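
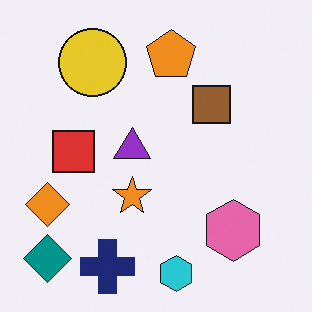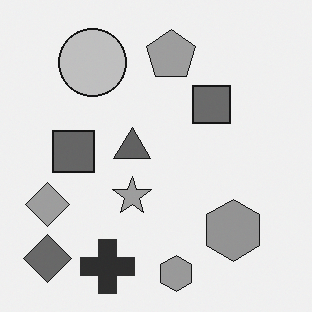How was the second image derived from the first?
The image was converted to grayscale.

All color is removed — every shape is now a shade of grey.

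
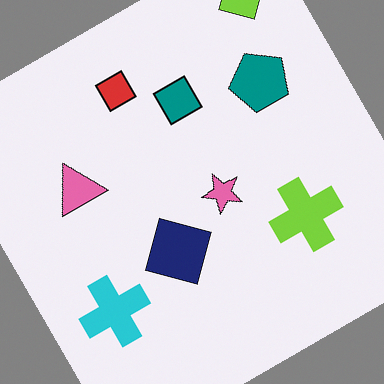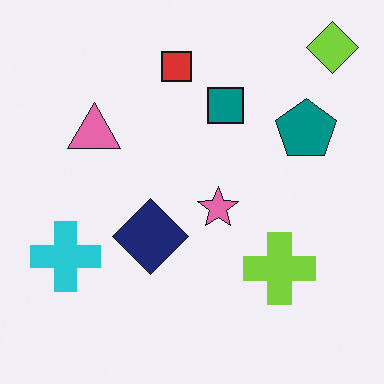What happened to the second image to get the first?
The first image is the second rotated counter-clockwise by a large amount — several tens of degrees.

Every shape is tilted by the same angle and the image corners show triangular fill wedges — a whole-image rotation by a non-right angle.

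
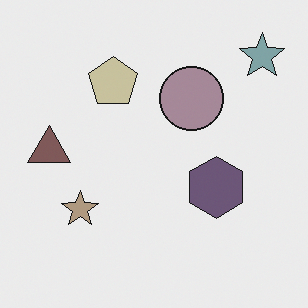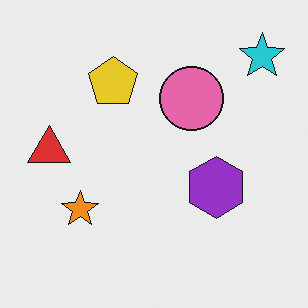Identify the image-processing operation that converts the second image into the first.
Made much more muted (saturation change).

All colors are more muted and greyish — a global saturation change.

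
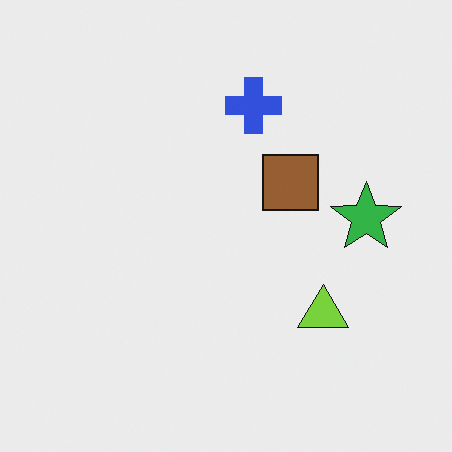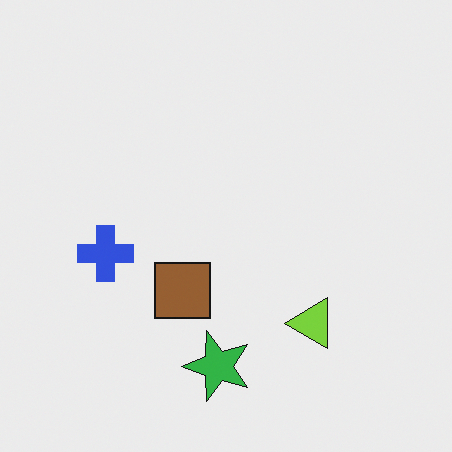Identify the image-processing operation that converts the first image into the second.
The image was transposed (reflected across the top-left ↔ bottom-right diagonal).

Shapes have swapped their row and column positions — what was in the top-right is now in the bottom-left — a diagonal reflection.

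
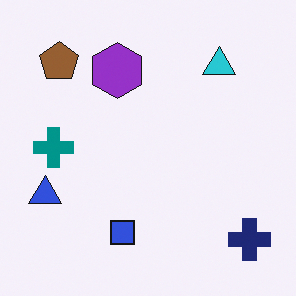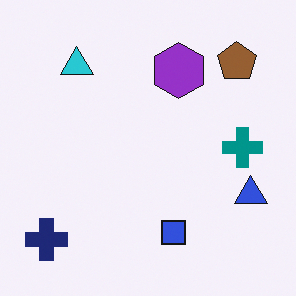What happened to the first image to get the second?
This is the original image flipped horizontally (left ↔ right).

The blue triangle is in the left of the first image and the right of the second — shapes on opposite sides of the vertical midline have swapped in a mirror flip.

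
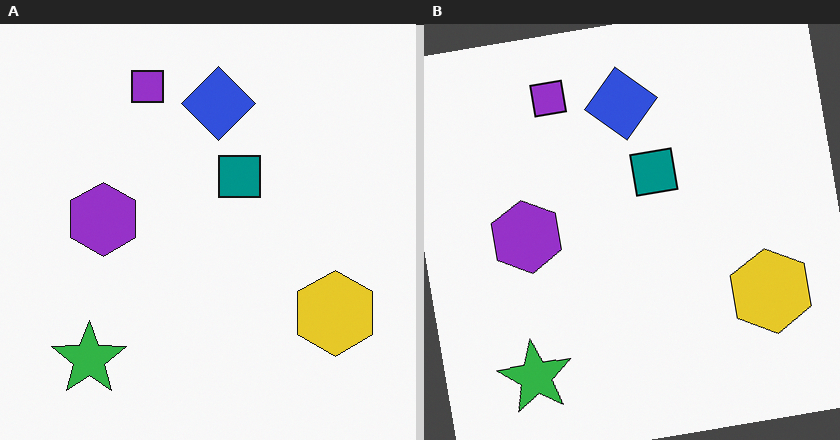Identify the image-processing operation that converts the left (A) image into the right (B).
It was rotated counter-clockwise by a slight angle.

Every shape is tilted by the same angle and the image corners show triangular fill wedges — a whole-image rotation by a non-right angle.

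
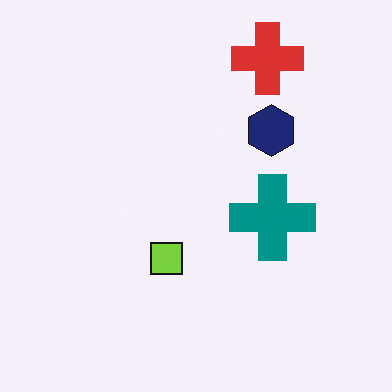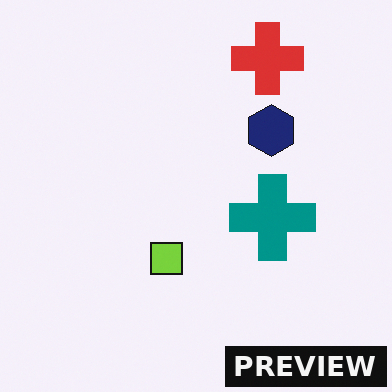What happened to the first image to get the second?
The image was watermarked with the text "PREVIEW" in the lower-right corner.

A dark label reading "PREVIEW" appears in the lower-right corner.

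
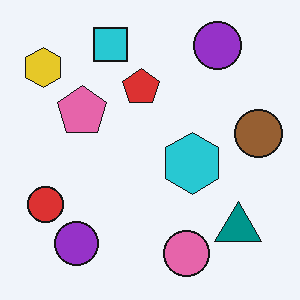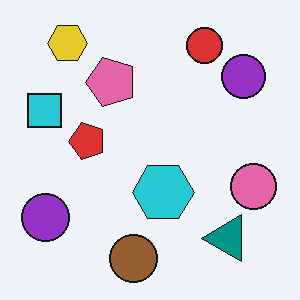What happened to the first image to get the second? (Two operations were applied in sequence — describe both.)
The image was transposed (reflected across the top-left ↔ bottom-right diagonal), then JPEG-compressed with visible artifacts.

Shapes have swapped their row and column positions — what was in the top-right is now in the bottom-left — a diagonal reflection. Blocky 8×8 compression artifacts appear around shape edges and the flat background shows ringing — characteristic JPEG degradation.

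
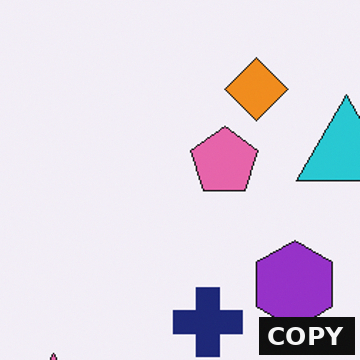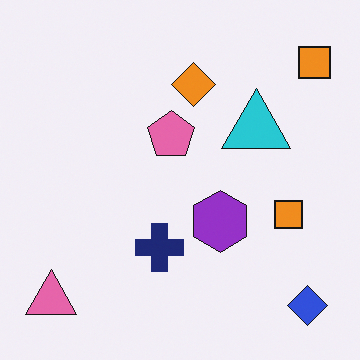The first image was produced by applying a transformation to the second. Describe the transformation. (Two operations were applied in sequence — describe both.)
The image was cropped slightly and scaled back up, then watermarked with the text "COPY" in the lower-right corner.

The visible shapes are larger and the field of view is narrower; shapes near the original edges may be partly or wholly outside the frame — a crop-and-rescale. A dark label reading "COPY" appears in the lower-right corner.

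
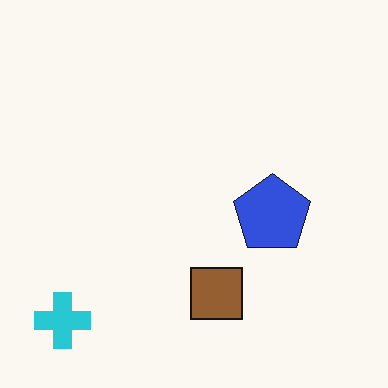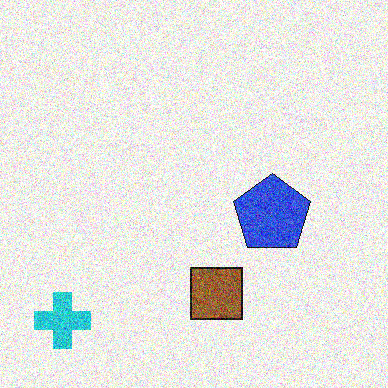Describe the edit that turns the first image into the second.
The image was degraded with heavy additive noise.

Random speckle covers the whole image, including the flat background.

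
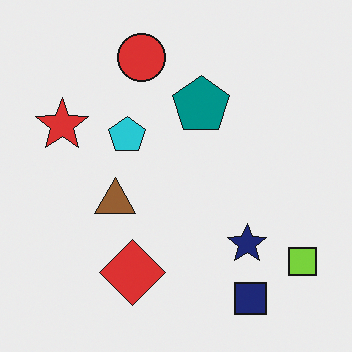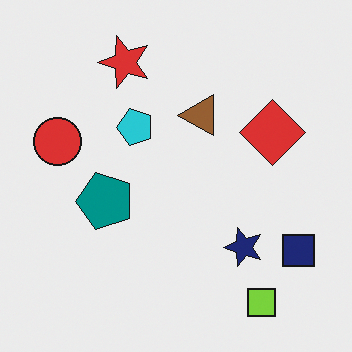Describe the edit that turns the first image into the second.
The transformation is: transposed (reflected across the top-left ↔ bottom-right diagonal).

Shapes have swapped their row and column positions — what was in the top-right is now in the bottom-left — a diagonal reflection.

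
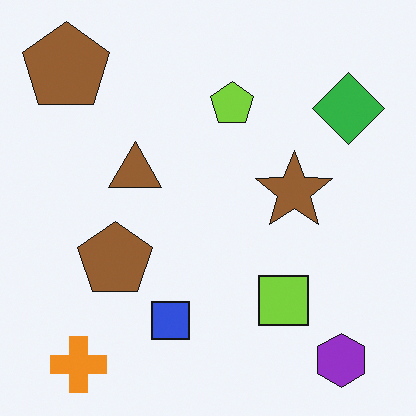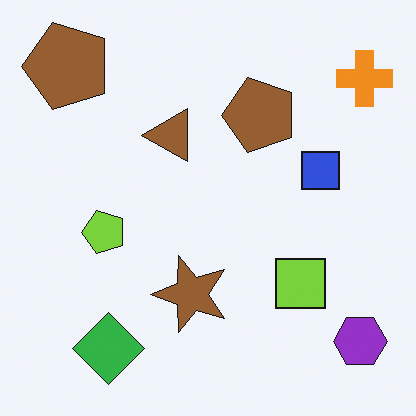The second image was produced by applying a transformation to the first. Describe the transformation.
The second image is the first transposed (reflected across the top-left ↔ bottom-right diagonal).

Shapes have swapped their row and column positions — what was in the top-right is now in the bottom-left — a diagonal reflection.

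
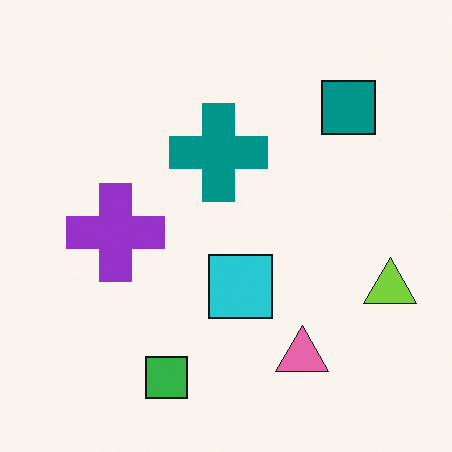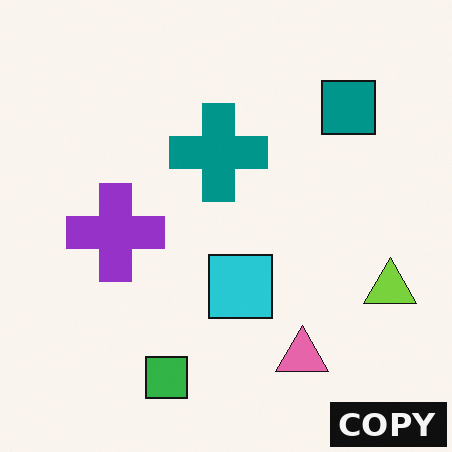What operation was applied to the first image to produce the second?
The transformation is: watermarked with the text "COPY" in the lower-right corner.

A dark label reading "COPY" appears in the lower-right corner.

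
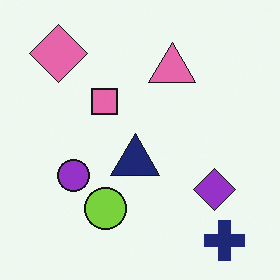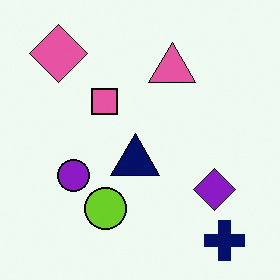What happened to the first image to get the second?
The transformation is: given slightly increased contrast.

Tones are pushed away from mid-grey across the whole image — a global contrast change.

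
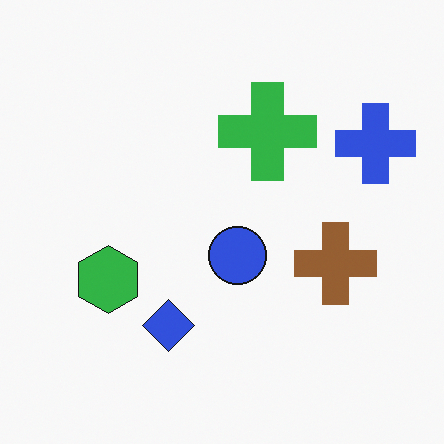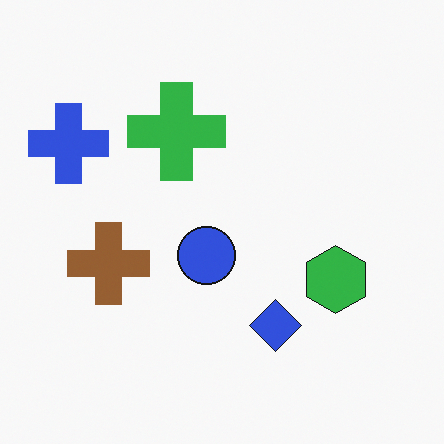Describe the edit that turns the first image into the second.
The image was flipped horizontally (left ↔ right).

The blue cross is in the top-right of the first image and the top-left of the second — shapes on opposite sides of the vertical midline have swapped in a mirror flip.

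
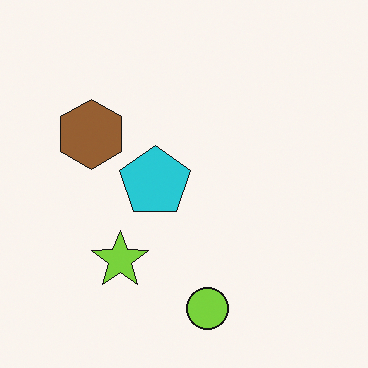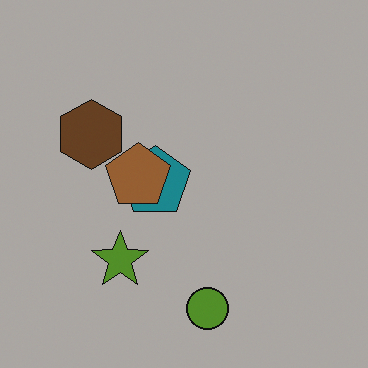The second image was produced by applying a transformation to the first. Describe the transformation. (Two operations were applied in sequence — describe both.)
The transformation is: substantially darkened, then overlaid with an additional brown pentagon.

Every pixel — background and shapes alike — is uniformly darkened. A brown pentagon appears in the second image that is absent from the first.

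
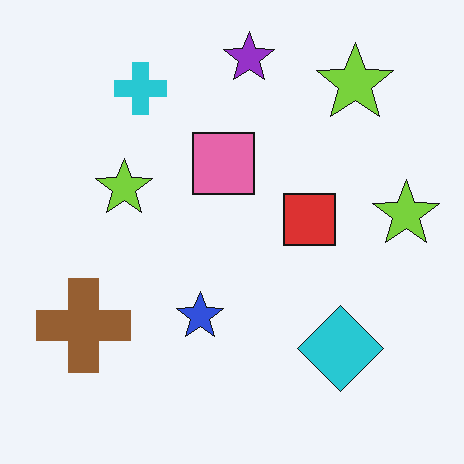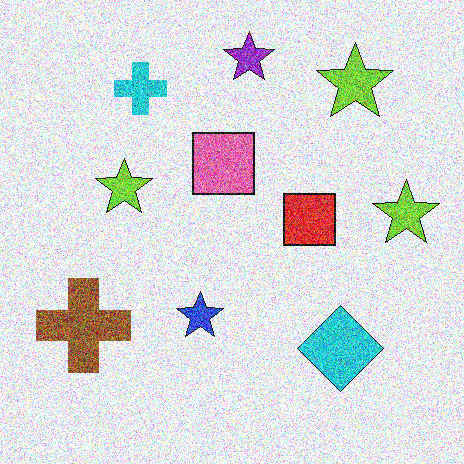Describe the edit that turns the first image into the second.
It was degraded with strong gaussian noise.

Random speckle covers the whole image, including the flat background.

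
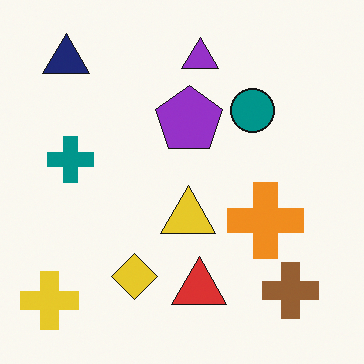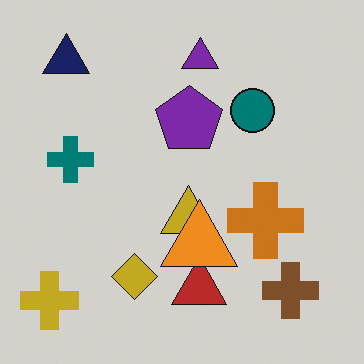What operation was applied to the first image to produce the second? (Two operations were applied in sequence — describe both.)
Darkened a little, then overlaid with an additional orange triangle.

Every pixel — background and shapes alike — is uniformly darkened. An orange triangle appears in the second image that is absent from the first.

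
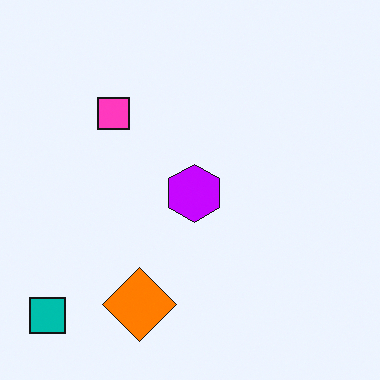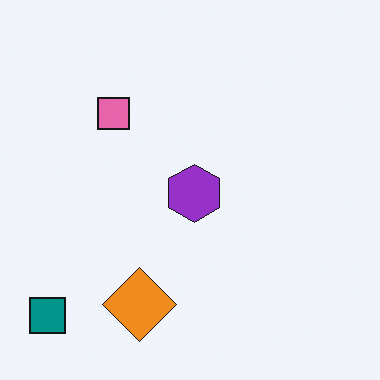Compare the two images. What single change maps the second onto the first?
This is the original image heavily oversaturated.

All colors are more vivid — a global saturation change.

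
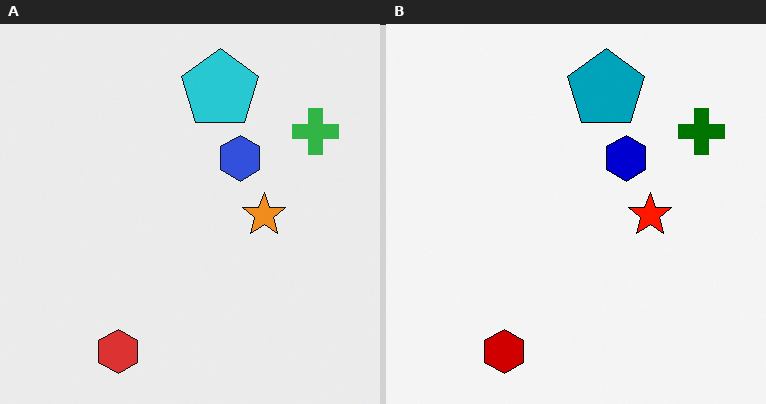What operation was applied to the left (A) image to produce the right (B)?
The transformation is: boosted in contrast.

Tones are pushed away from mid-grey across the whole image — a global contrast change.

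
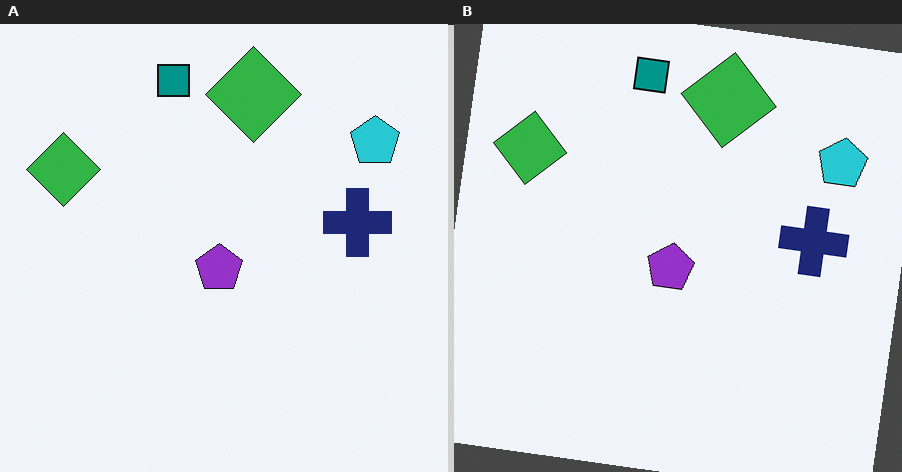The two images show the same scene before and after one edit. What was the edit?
The transformation is: rotated clockwise by a slight angle.

Every shape is tilted by the same angle and the image corners show triangular fill wedges — a whole-image rotation by a non-right angle.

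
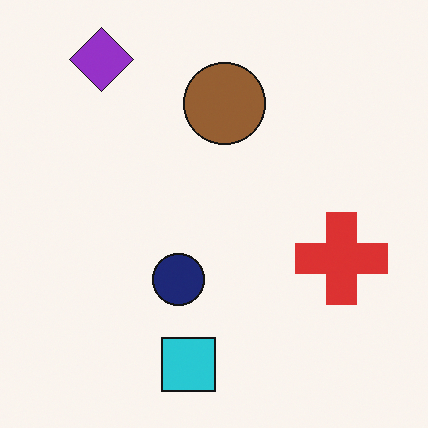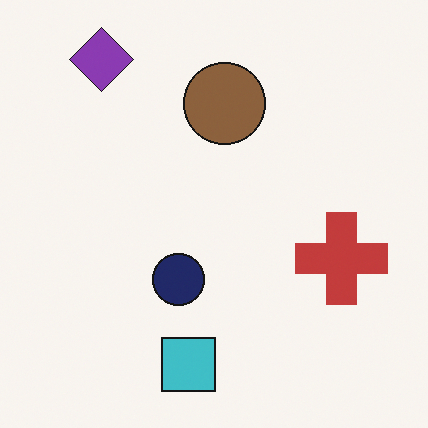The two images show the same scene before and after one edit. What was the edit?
It was slightly desaturated.

All colors are more muted and greyish — a global saturation change.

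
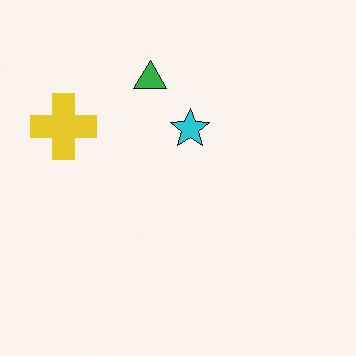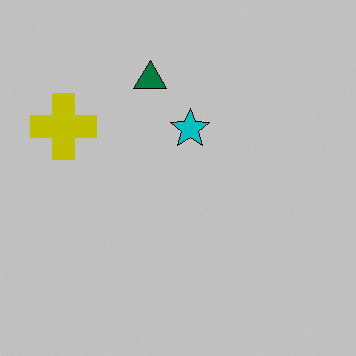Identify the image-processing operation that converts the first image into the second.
The image was heavily posterized to just a handful of flat colors.

Each flat color has snapped to a coarser quantized level — most visibly, the near-white background has dropped to a flat grey.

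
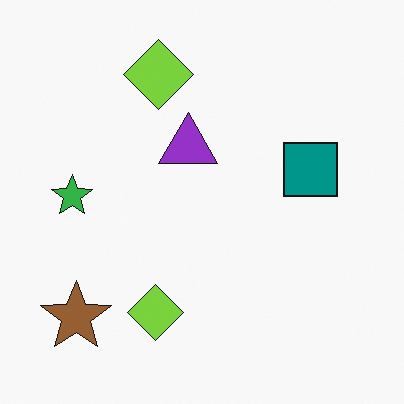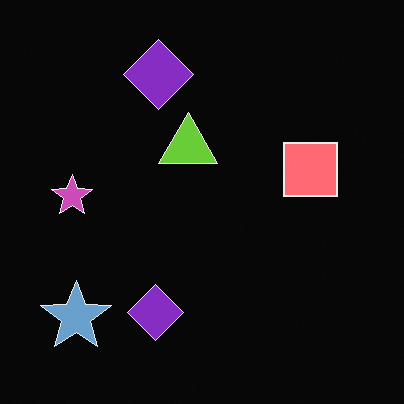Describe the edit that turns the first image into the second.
This is the original image color-inverted (negative).

The light background has become dark and every shape's color is its complement — a photographic negative.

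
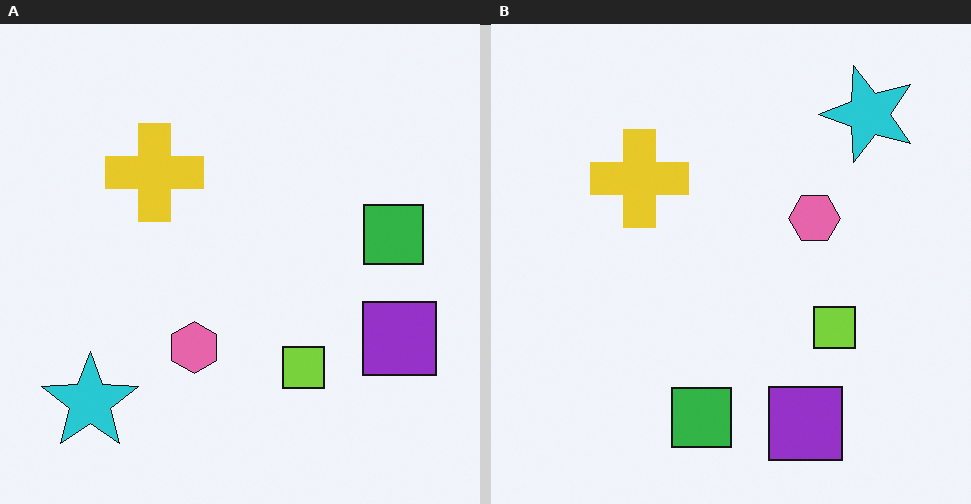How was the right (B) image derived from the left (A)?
The transformation is: transposed (reflected across the top-left ↔ bottom-right diagonal).

Shapes have swapped their row and column positions — what was in the top-right is now in the bottom-left — a diagonal reflection.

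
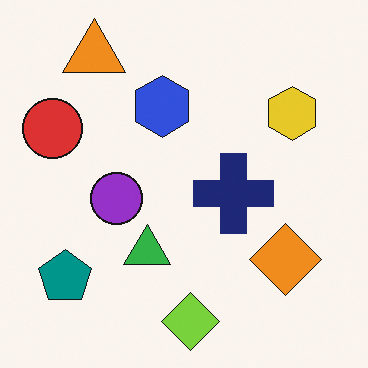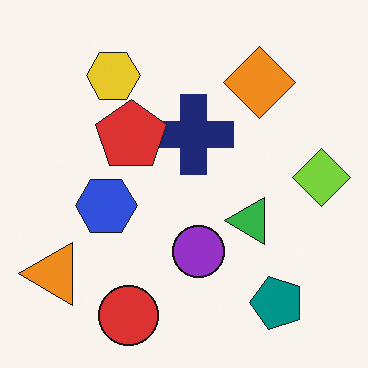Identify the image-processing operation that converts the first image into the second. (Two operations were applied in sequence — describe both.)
The transformation is: rotated 90° counter-clockwise, then overlaid with an additional red pentagon.

The orange triangle sits in the top-left of the first image and the bottom-left of the second — consistent with a whole-image 90° counter-clockwise rotation. A red pentagon appears in the second image that is absent from the first.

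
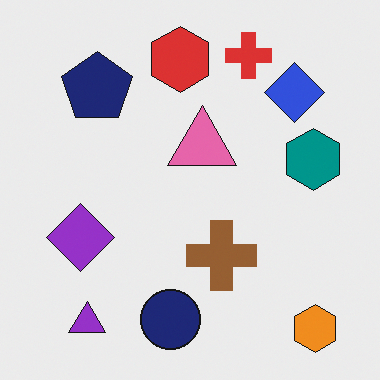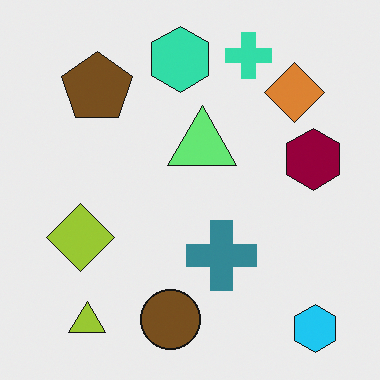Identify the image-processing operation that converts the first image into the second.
This is the original image hue-shifted through roughly half the color wheel.

Every shape's color has rotated by the same amount around the hue wheel — a uniform hue shift.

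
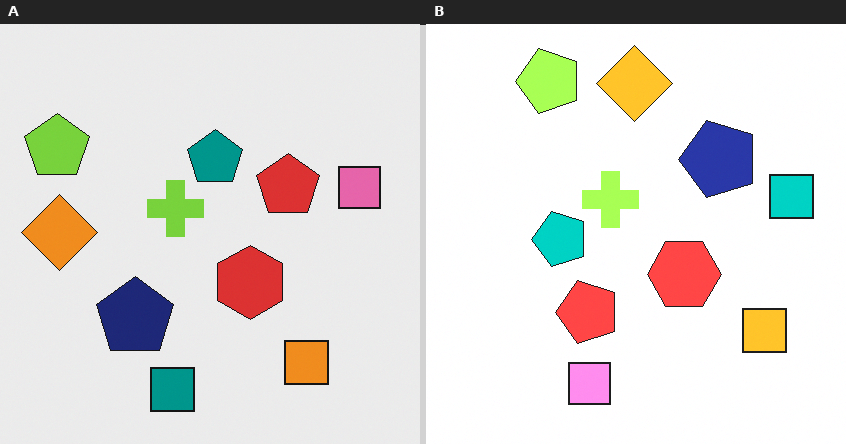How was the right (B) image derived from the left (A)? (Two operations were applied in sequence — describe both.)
The transformation is: brightened a lot, then transposed (reflected across the top-left ↔ bottom-right diagonal).

Every pixel — background and shapes alike — is uniformly brightened. Shapes have swapped their row and column positions — what was in the top-right is now in the bottom-left — a diagonal reflection.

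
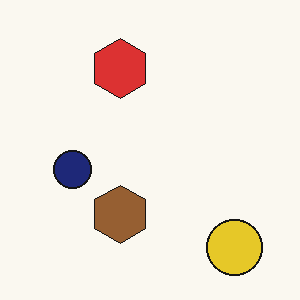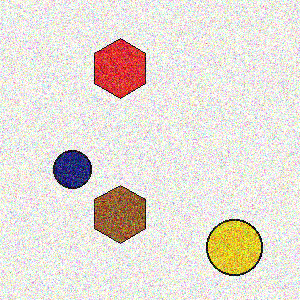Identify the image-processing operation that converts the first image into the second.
The transformation is: degraded with a thick layer of grain.

Random speckle covers the whole image, including the flat background.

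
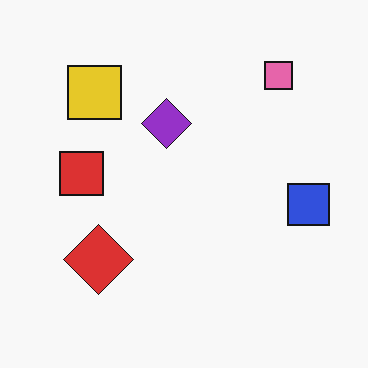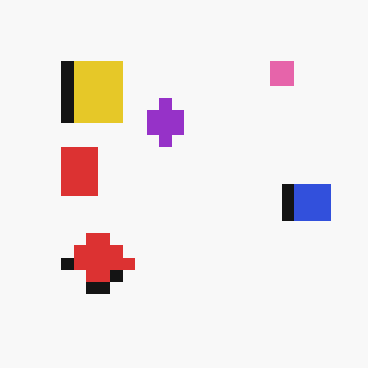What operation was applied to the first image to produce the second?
This is the original image coarsely pixelated.

Shapes are reduced to large square blocks; fine edges and outlines are lost — a downscale-then-upscale (mosaic) effect.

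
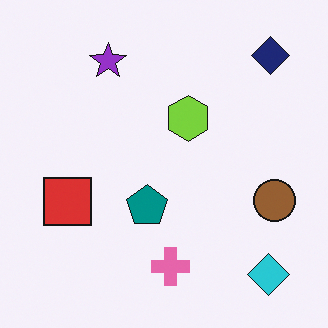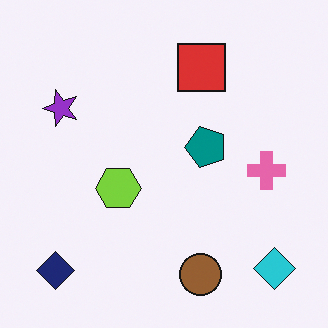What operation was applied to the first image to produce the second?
The second image is the first transposed (reflected across the top-left ↔ bottom-right diagonal).

Shapes have swapped their row and column positions — what was in the top-right is now in the bottom-left — a diagonal reflection.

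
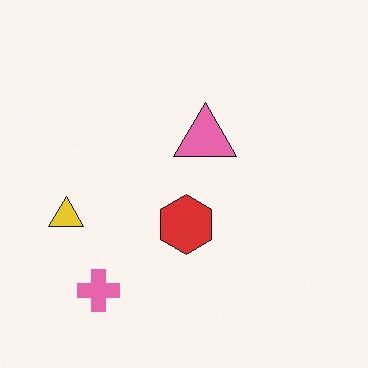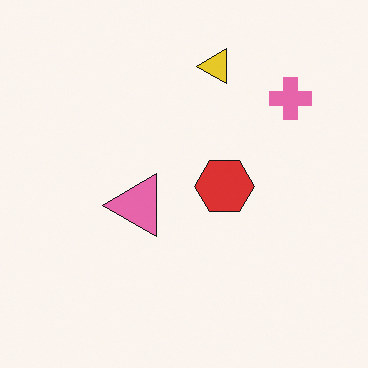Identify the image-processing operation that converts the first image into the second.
The image was transposed (reflected across the top-left ↔ bottom-right diagonal).

Shapes have swapped their row and column positions — what was in the top-right is now in the bottom-left — a diagonal reflection.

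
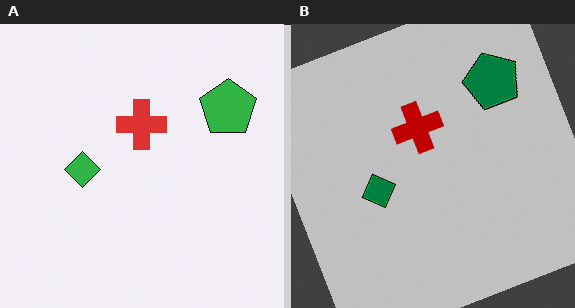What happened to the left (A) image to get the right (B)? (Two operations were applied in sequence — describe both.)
This is the original image rotated counter-clockwise by a moderate amount, then aggressively posterized.

Every shape is tilted by the same angle and the image corners show triangular fill wedges — a whole-image rotation by a non-right angle. Each flat color has snapped to a coarser quantized level — most visibly, the near-white background has dropped to a flat grey.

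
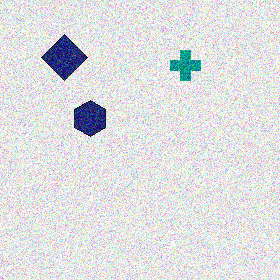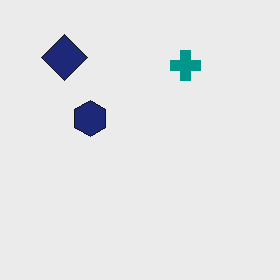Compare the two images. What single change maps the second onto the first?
The first image is the second degraded with strong gaussian noise.

Random speckle covers the whole image, including the flat background.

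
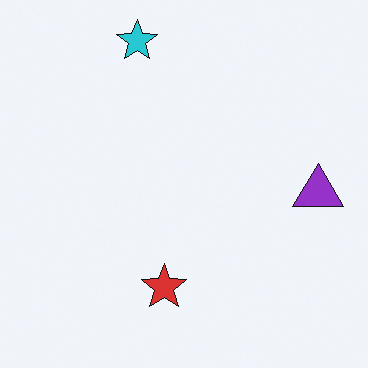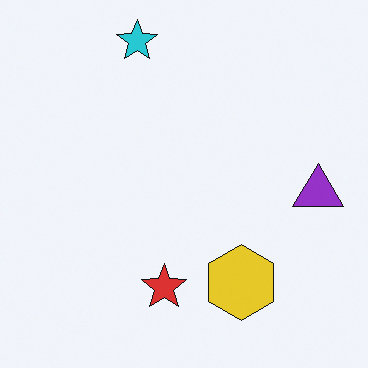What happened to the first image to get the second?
The transformation is: overlaid with an additional yellow hexagon.

A yellow hexagon appears in the second image that is absent from the first.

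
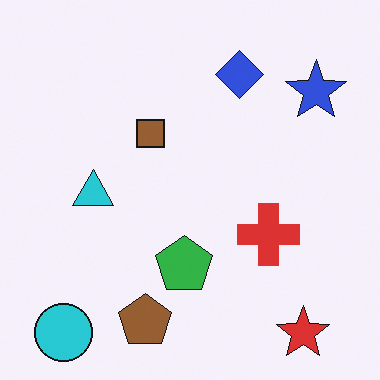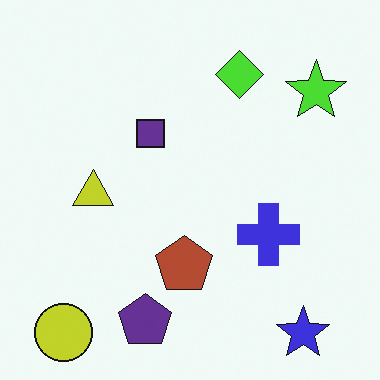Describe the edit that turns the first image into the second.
The image was hue-shifted through roughly half the color wheel.

Every shape's color has rotated by the same amount around the hue wheel — a uniform hue shift.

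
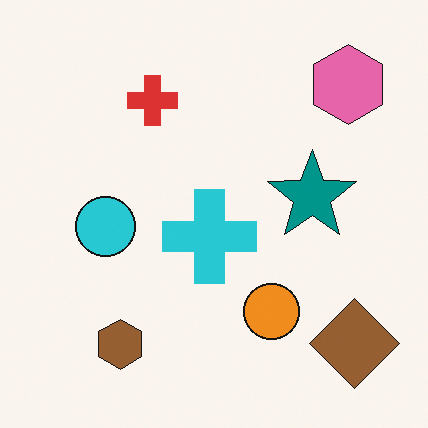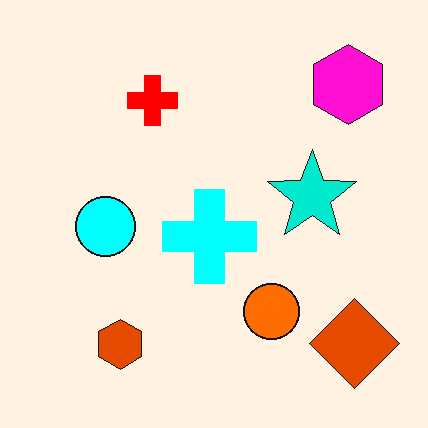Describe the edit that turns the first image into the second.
The image was made much more vivid (saturation change).

All colors are more vivid — a global saturation change.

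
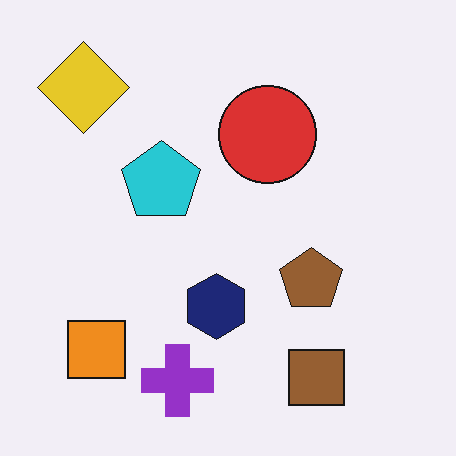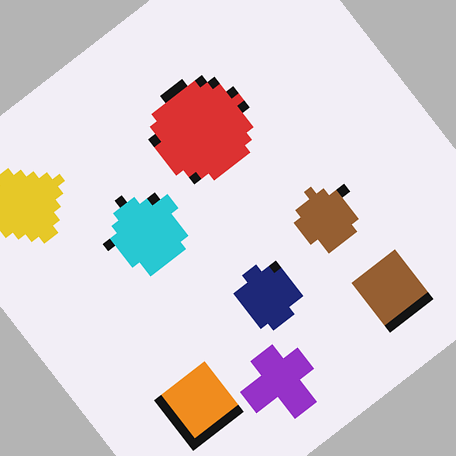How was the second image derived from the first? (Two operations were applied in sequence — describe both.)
This is the original image heavily pixelated into large blocks, then rotated counter-clockwise by a large amount — several tens of degrees.

Shapes are reduced to large square blocks; fine edges and outlines are lost — a downscale-then-upscale (mosaic) effect. Every shape is tilted by the same angle and the image corners show triangular fill wedges — a whole-image rotation by a non-right angle.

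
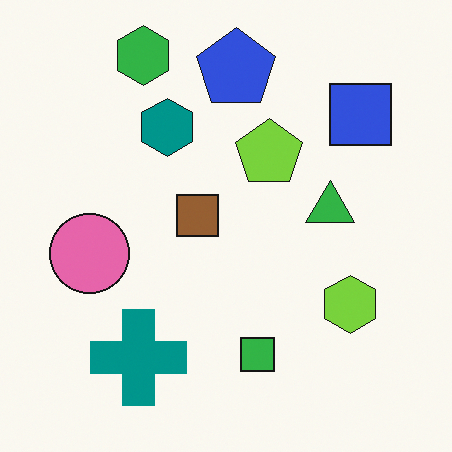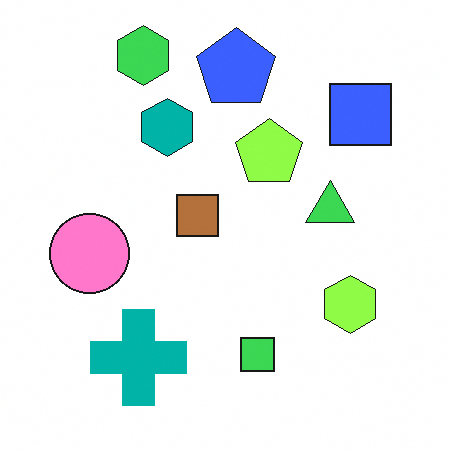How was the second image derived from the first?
The transformation is: brightened a little.

Every pixel — background and shapes alike — is uniformly brightened.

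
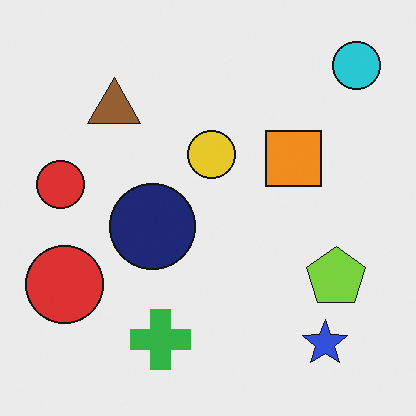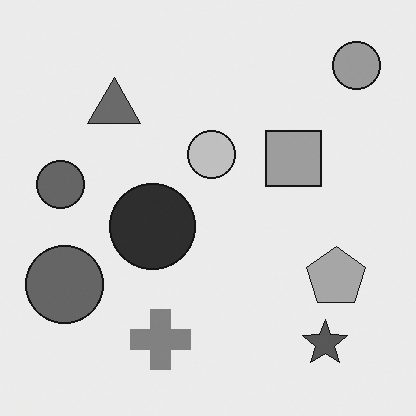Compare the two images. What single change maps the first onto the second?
It was converted to grayscale.

All color is removed — every shape is now a shade of grey.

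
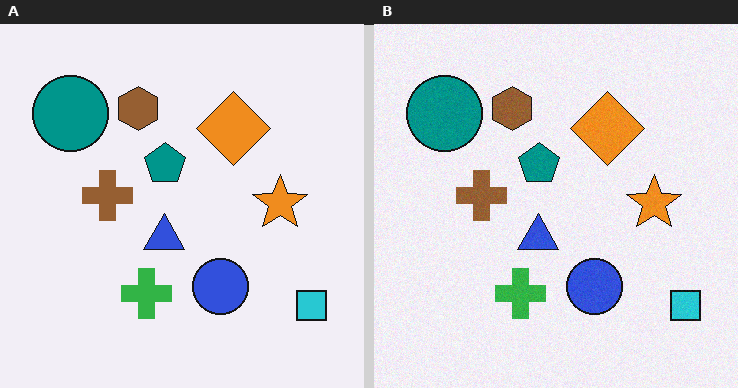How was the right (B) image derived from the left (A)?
The image was degraded with subtle gaussian noise.

Random speckle covers the whole image, including the flat background.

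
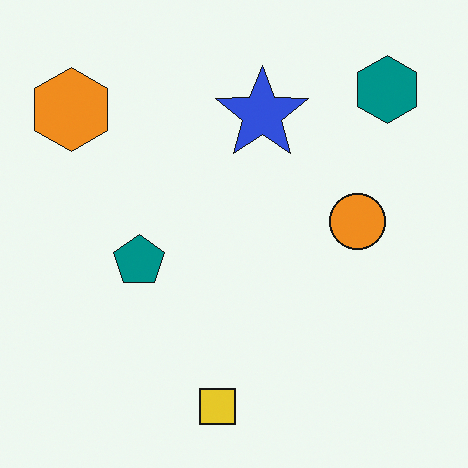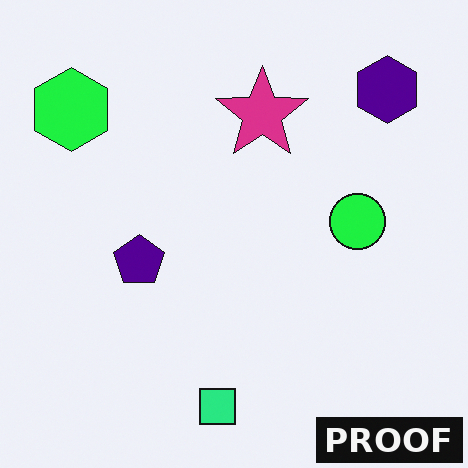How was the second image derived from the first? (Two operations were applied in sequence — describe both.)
The transformation is: hue-shifted by a moderate amount, then watermarked with the text "PROOF" in the lower-right corner.

Every shape's color has rotated by the same amount around the hue wheel — a uniform hue shift. A dark label reading "PROOF" appears in the lower-right corner.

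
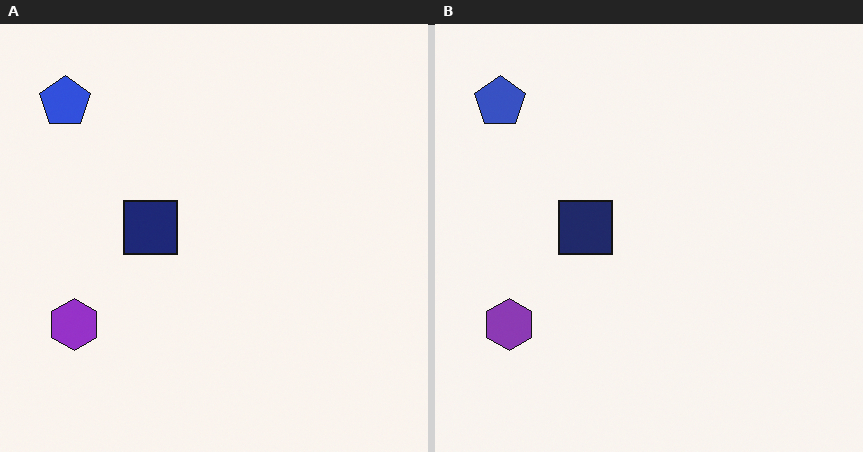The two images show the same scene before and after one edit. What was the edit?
It was slightly desaturated.

All colors are more muted and greyish — a global saturation change.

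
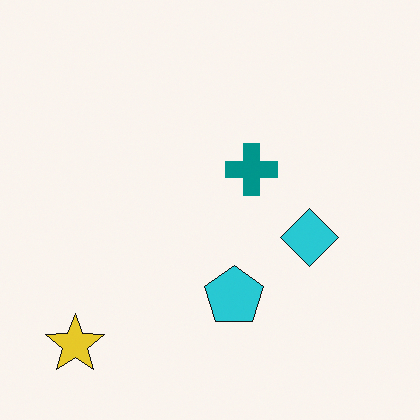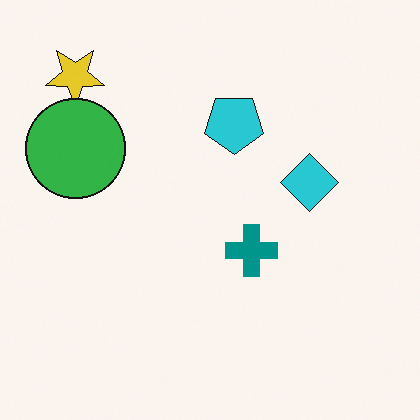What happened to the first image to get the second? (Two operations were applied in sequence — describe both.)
The second image is the first flipped vertically (top ↔ bottom), then overlaid with an additional green circle.

The yellow star is in the bottom-left of the first image and the top-left of the second — shapes on opposite sides of the horizontal midline have swapped in a mirror flip. A green circle appears in the second image that is absent from the first.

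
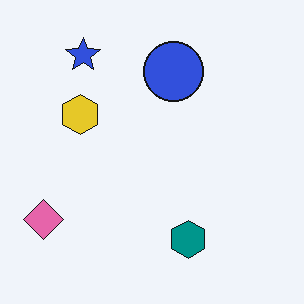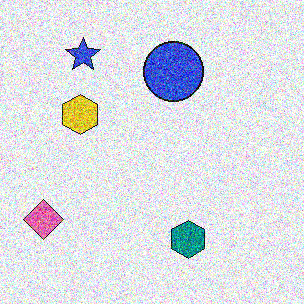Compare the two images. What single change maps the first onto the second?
The transformation is: degraded with heavy additive noise.

Random speckle covers the whole image, including the flat background.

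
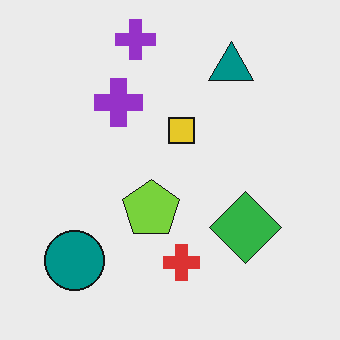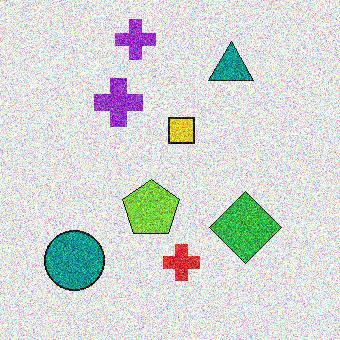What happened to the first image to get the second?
It was degraded with heavy additive noise.

Random speckle covers the whole image, including the flat background.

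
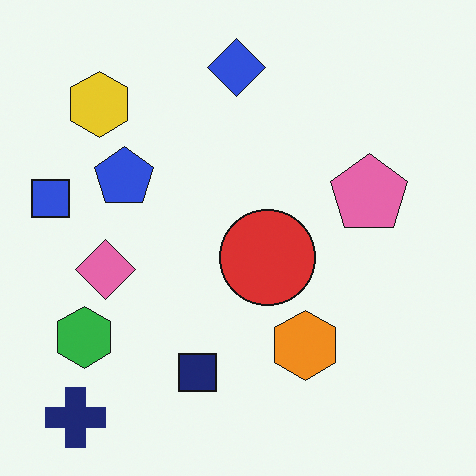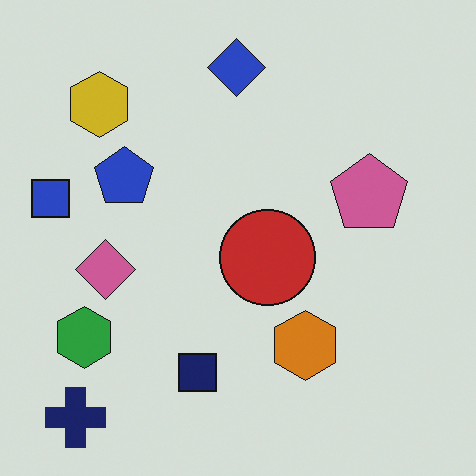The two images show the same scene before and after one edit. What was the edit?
Darkened a little.

Every pixel — background and shapes alike — is uniformly darkened.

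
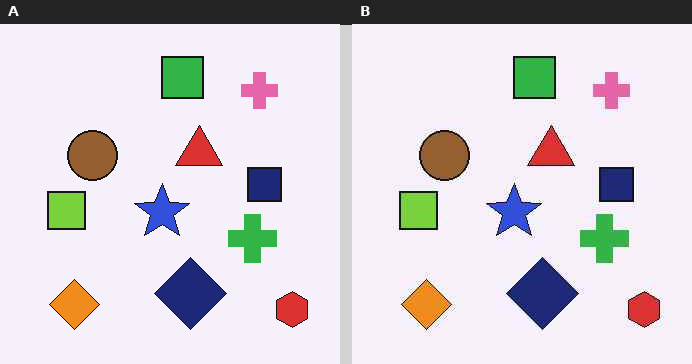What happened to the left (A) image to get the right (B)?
This is the original image given moderate JPEG compression.

Blocky 8×8 compression artifacts appear around shape edges and the flat background shows ringing — characteristic JPEG degradation.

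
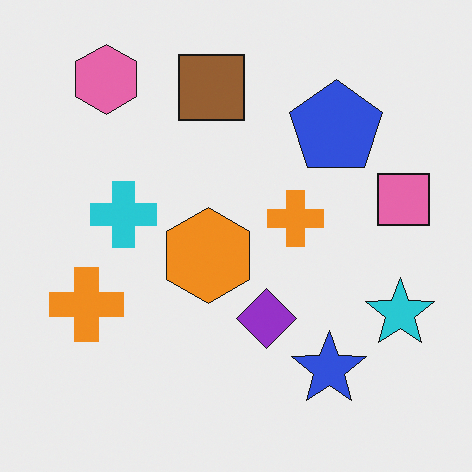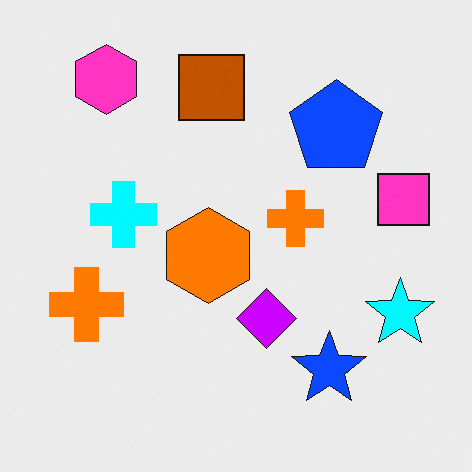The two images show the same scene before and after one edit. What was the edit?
The image was heavily oversaturated.

All colors are more vivid — a global saturation change.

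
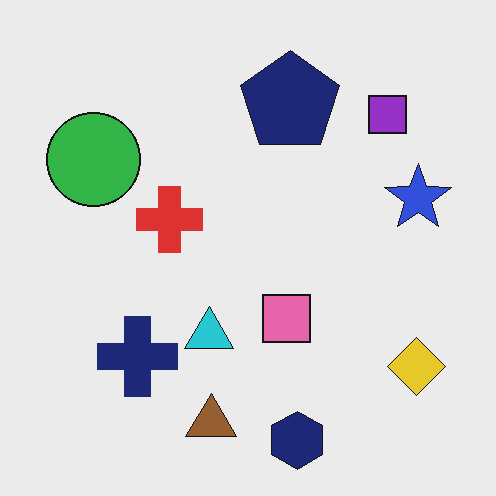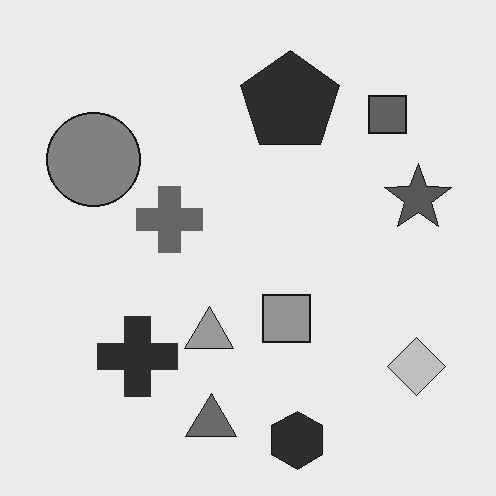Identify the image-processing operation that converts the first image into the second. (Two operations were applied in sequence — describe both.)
The transformation is: converted to grayscale, then JPEG-compressed with visible artifacts.

All color is removed — every shape is now a shade of grey. Blocky 8×8 compression artifacts appear around shape edges and the flat background shows ringing — characteristic JPEG degradation.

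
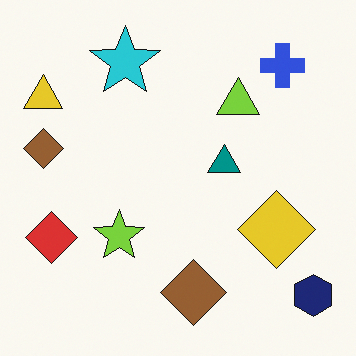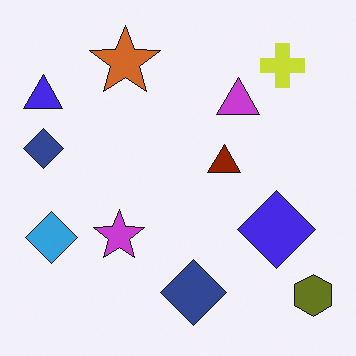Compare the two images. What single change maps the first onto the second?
It was hue-shifted by a large amount.

Every shape's color has rotated by the same amount around the hue wheel — a uniform hue shift.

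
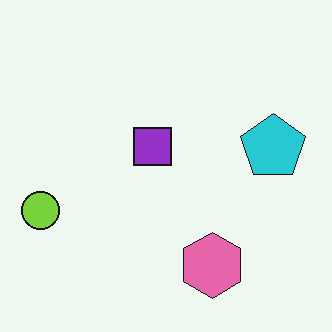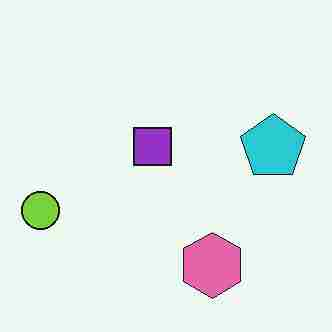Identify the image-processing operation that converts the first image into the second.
The second image is the first degraded with heavy JPEG compression.

Blocky 8×8 compression artifacts appear around shape edges and the flat background shows ringing — characteristic JPEG degradation.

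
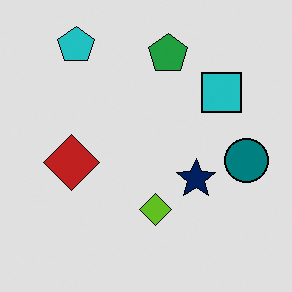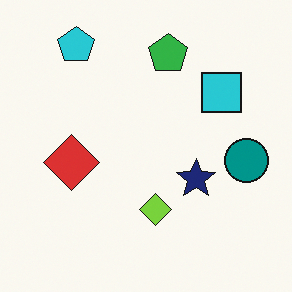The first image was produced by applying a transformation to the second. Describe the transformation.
It was moderately posterized.

Each flat color has snapped to a coarser quantized level — most visibly, the near-white background has dropped to a flat grey.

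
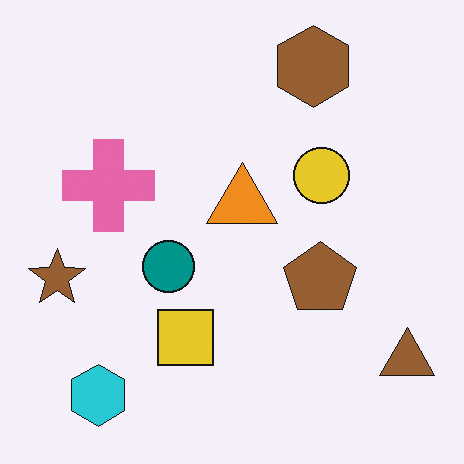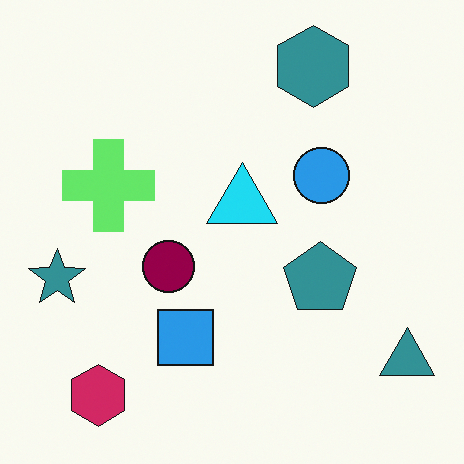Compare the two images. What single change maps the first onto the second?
The transformation is: hue-shifted noticeably.

Every shape's color has rotated by the same amount around the hue wheel — a uniform hue shift.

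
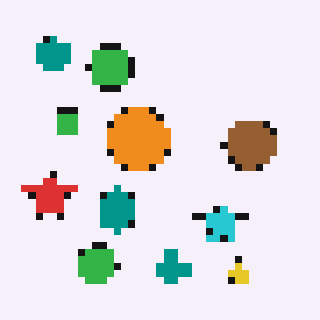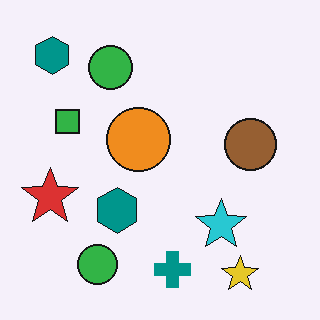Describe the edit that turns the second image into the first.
This is the original image pixelated into visible square blocks.

Shapes are reduced to large square blocks; fine edges and outlines are lost — a downscale-then-upscale (mosaic) effect.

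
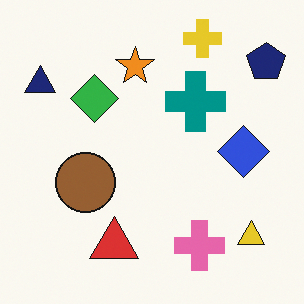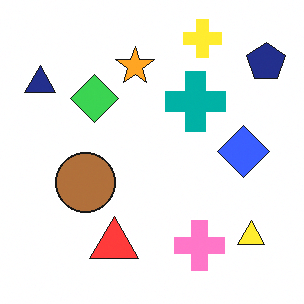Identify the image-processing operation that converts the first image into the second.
Slightly brightened.

Every pixel — background and shapes alike — is uniformly brightened.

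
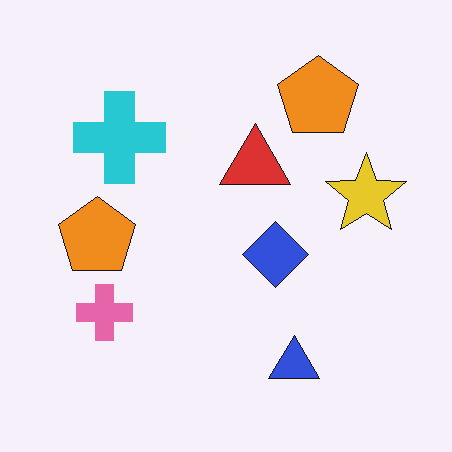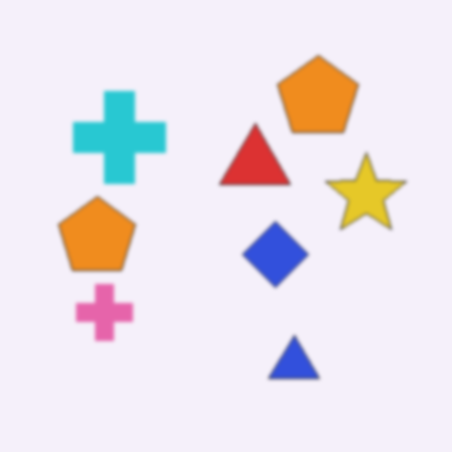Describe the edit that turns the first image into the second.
The second image is the first given a subtle gaussian blur.

Shape edges and outlines are uniformly softened across the whole image.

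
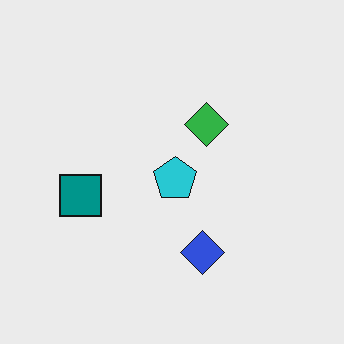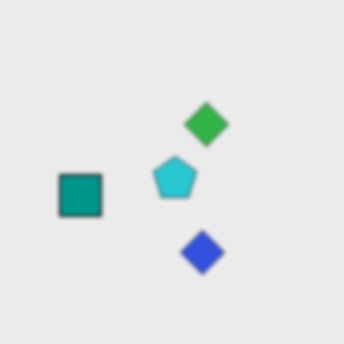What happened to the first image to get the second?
The second image is the first lightly blurred.

Shape edges and outlines are uniformly softened across the whole image.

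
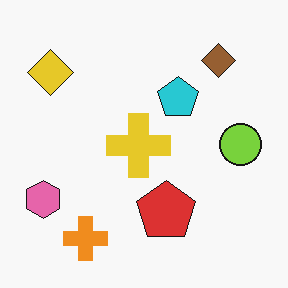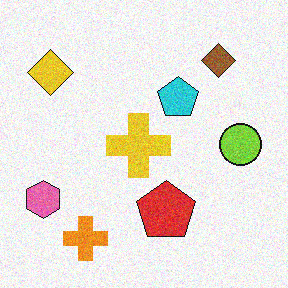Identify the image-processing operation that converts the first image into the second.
The image was degraded with visible gaussian noise.

Random speckle covers the whole image, including the flat background.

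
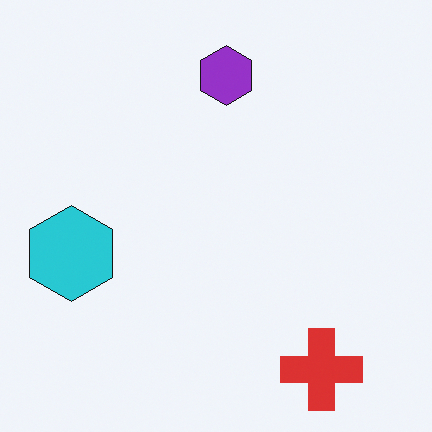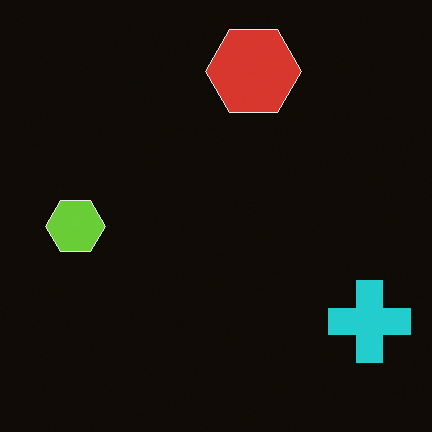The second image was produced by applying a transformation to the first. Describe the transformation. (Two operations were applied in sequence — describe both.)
The image was color-inverted (negative), then transposed (reflected across the top-left ↔ bottom-right diagonal).

The light background has become dark and every shape's color is its complement — a photographic negative. Shapes have swapped their row and column positions — what was in the top-right is now in the bottom-left — a diagonal reflection.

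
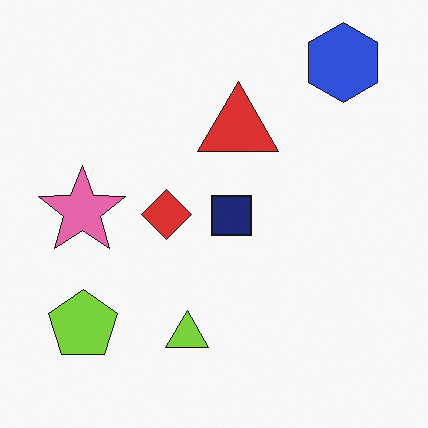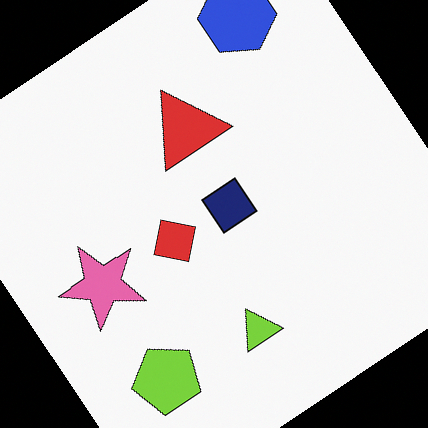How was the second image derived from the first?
It was rotated counter-clockwise by a large amount — several tens of degrees.

Every shape is tilted by the same angle and the image corners show triangular fill wedges — a whole-image rotation by a non-right angle.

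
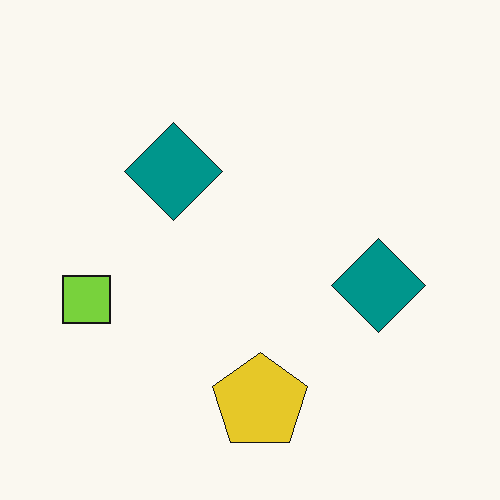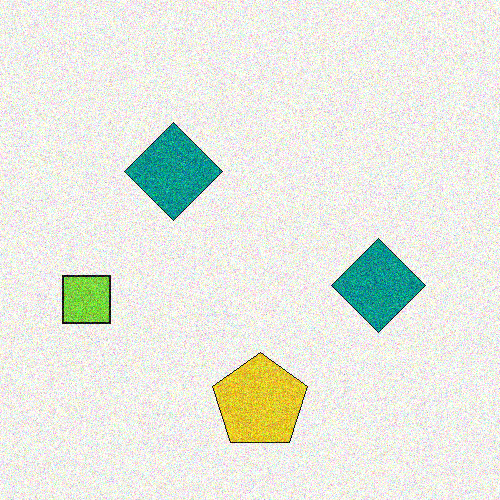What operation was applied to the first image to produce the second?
The second image is the first degraded with strong gaussian noise.

Random speckle covers the whole image, including the flat background.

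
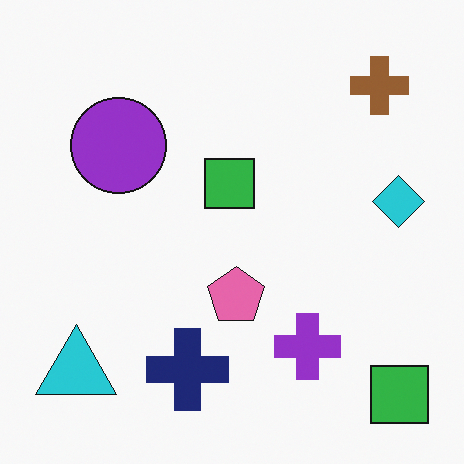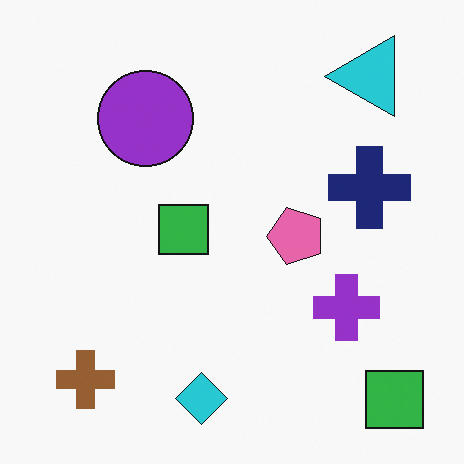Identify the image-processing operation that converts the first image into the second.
The second image is the first transposed (reflected across the top-left ↔ bottom-right diagonal).

Shapes have swapped their row and column positions — what was in the top-right is now in the bottom-left — a diagonal reflection.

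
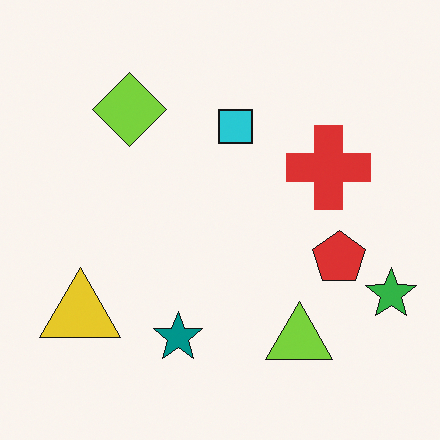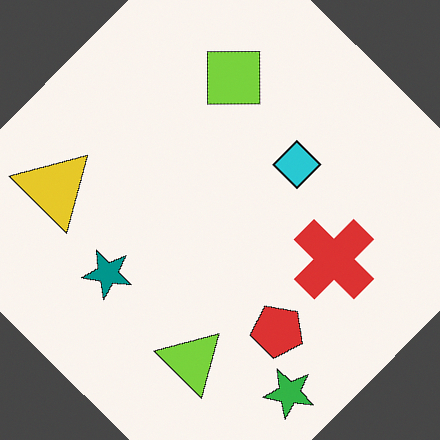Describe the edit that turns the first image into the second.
Rotated clockwise by a large amount — several tens of degrees.

Every shape is tilted by the same angle and the image corners show triangular fill wedges — a whole-image rotation by a non-right angle.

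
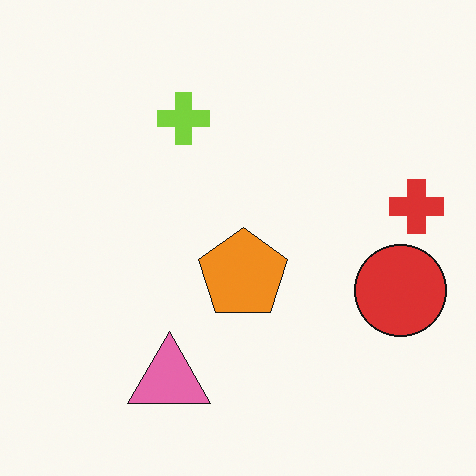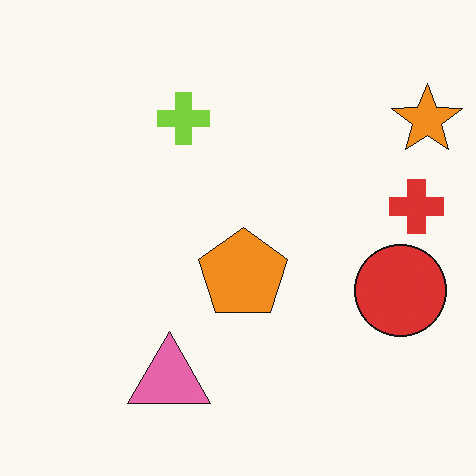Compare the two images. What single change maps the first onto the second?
It was overlaid with an additional orange star.

An orange star appears in the second image that is absent from the first.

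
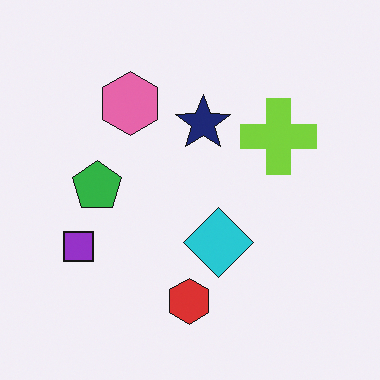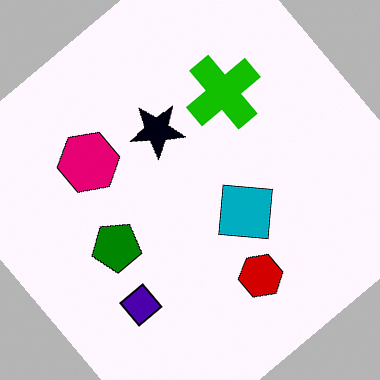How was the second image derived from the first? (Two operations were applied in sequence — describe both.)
The transformation is: given much higher contrast, then rotated counter-clockwise by a large amount — several tens of degrees.

Tones are pushed away from mid-grey across the whole image — a global contrast change. Every shape is tilted by the same angle and the image corners show triangular fill wedges — a whole-image rotation by a non-right angle.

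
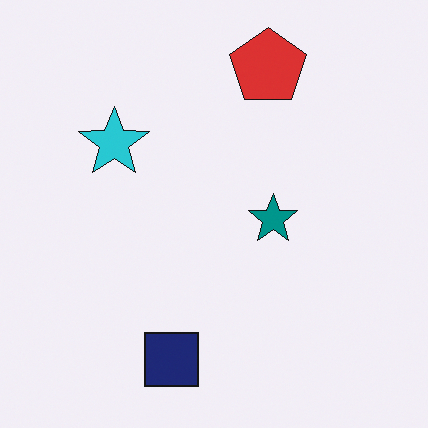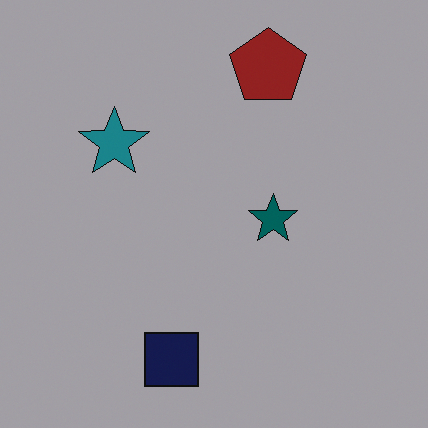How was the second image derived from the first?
Substantially darkened.

Every pixel — background and shapes alike — is uniformly darkened.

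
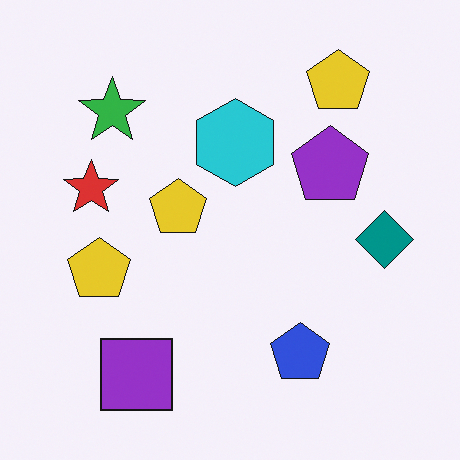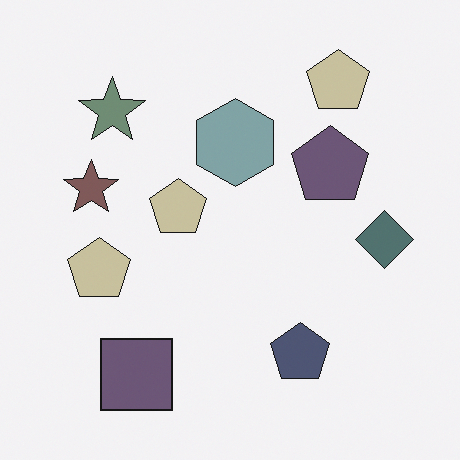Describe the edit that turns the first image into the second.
The transformation is: made much more muted (saturation change).

All colors are more muted and greyish — a global saturation change.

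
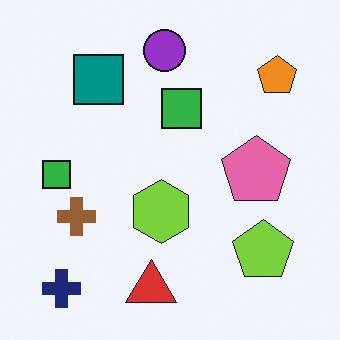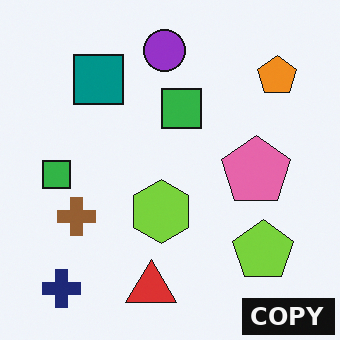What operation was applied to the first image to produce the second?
This is the original image watermarked with the text "COPY" in the lower-right corner.

A dark label reading "COPY" appears in the lower-right corner.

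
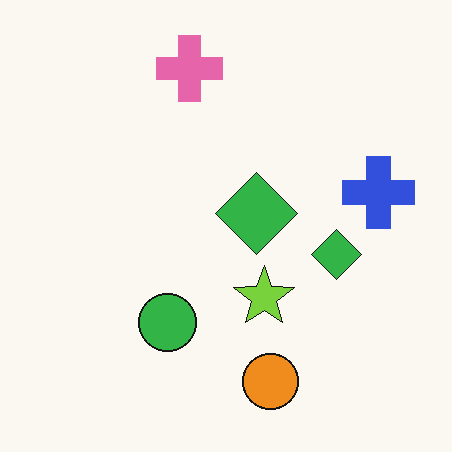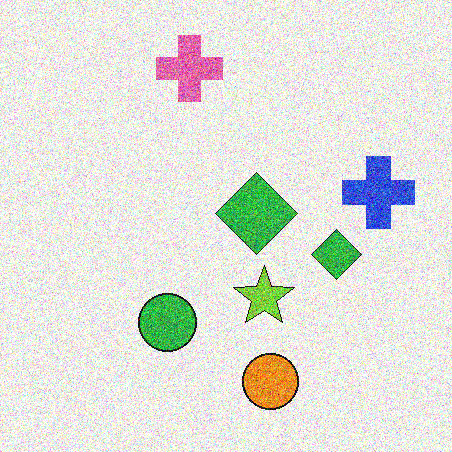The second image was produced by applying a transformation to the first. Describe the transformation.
The image was degraded with a thick layer of grain.

Random speckle covers the whole image, including the flat background.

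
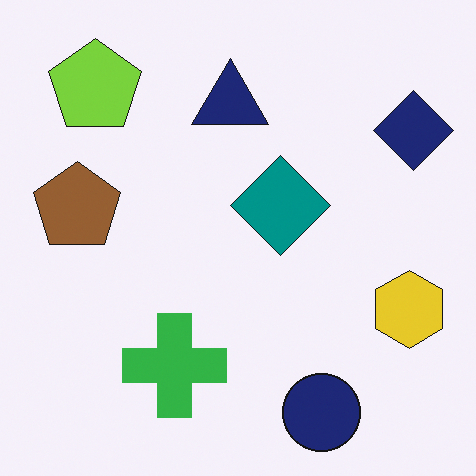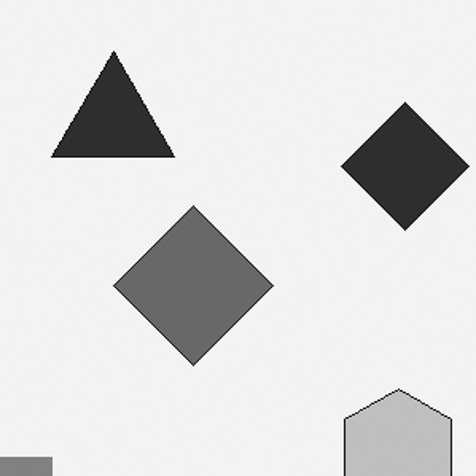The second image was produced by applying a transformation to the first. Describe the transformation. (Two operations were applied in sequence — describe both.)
The second image is the first converted to grayscale, then cropped to a modestly smaller region and rescaled.

All color is removed — every shape is now a shade of grey. The visible shapes are larger and the field of view is narrower; shapes near the original edges may be partly or wholly outside the frame — a crop-and-rescale.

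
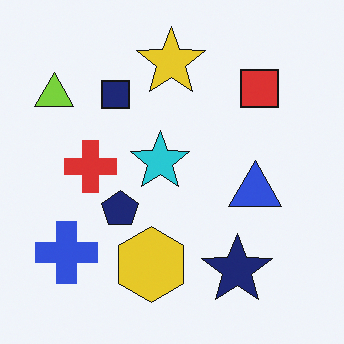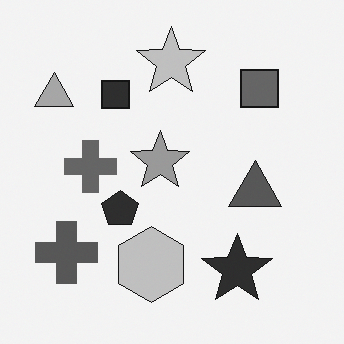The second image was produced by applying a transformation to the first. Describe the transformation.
The image was converted to grayscale.

All color is removed — every shape is now a shade of grey.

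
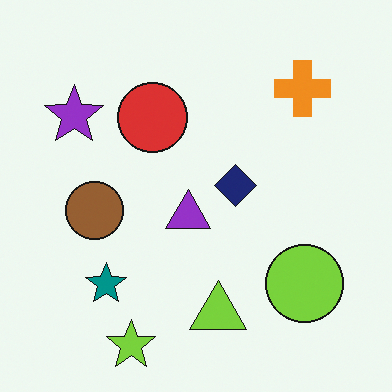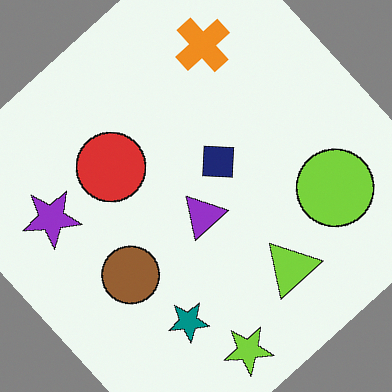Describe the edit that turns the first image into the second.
The image was rotated counter-clockwise by a large amount — several tens of degrees.

Every shape is tilted by the same angle and the image corners show triangular fill wedges — a whole-image rotation by a non-right angle.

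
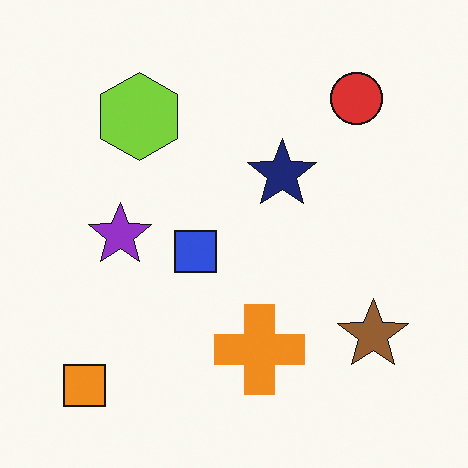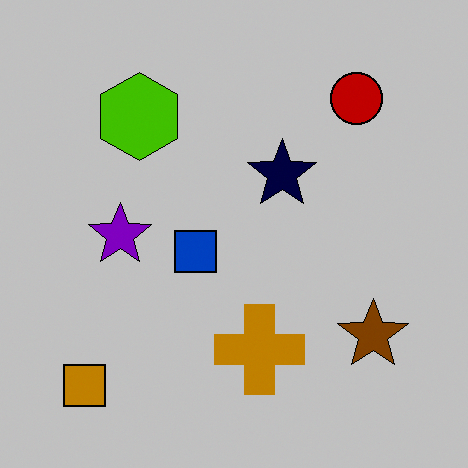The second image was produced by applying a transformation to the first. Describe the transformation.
It was heavily posterized to just a handful of flat colors.

Each flat color has snapped to a coarser quantized level — most visibly, the near-white background has dropped to a flat grey.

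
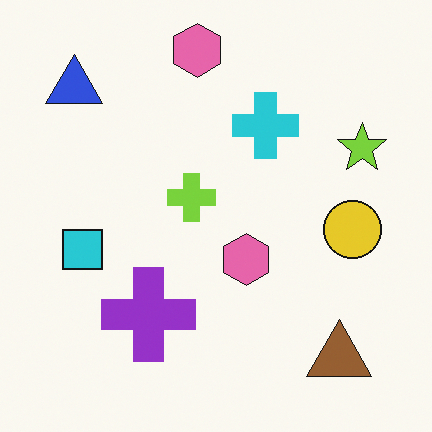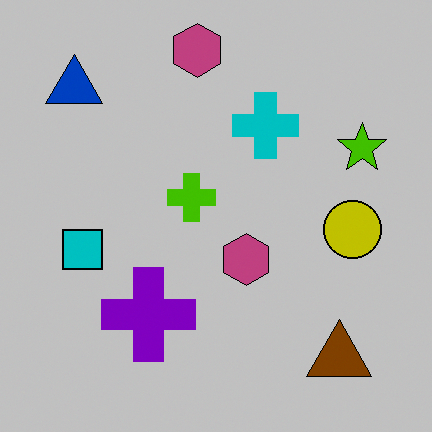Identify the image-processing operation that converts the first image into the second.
The second image is the first heavily posterized to just a handful of flat colors.

Each flat color has snapped to a coarser quantized level — most visibly, the near-white background has dropped to a flat grey.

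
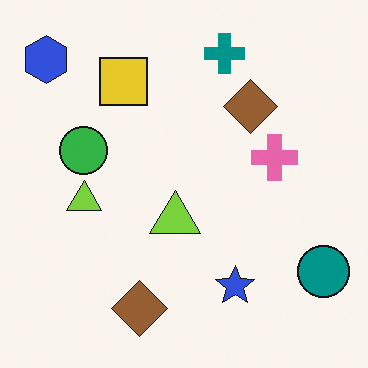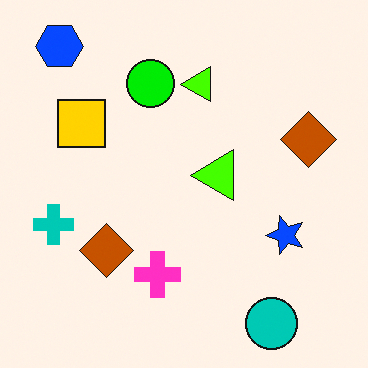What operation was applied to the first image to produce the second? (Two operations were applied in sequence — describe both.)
Transposed (reflected across the top-left ↔ bottom-right diagonal), then made much more vivid (saturation change).

Shapes have swapped their row and column positions — what was in the top-right is now in the bottom-left — a diagonal reflection. All colors are more vivid — a global saturation change.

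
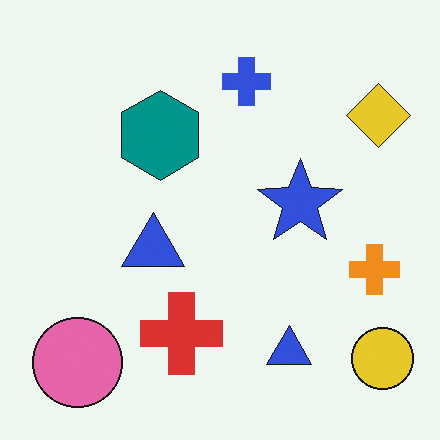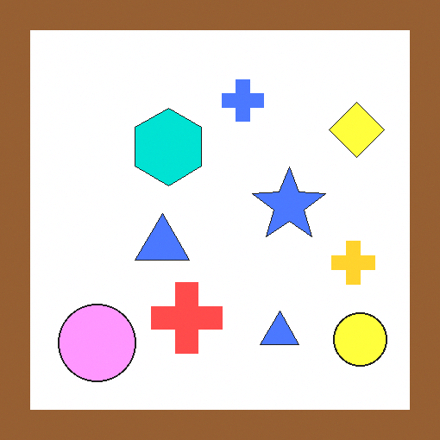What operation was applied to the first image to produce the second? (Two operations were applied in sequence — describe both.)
This is the original image noticeably brightened, then framed with a brown border.

Every pixel — background and shapes alike — is uniformly brightened. A solid brown frame runs around the edge of the second image, with the content slightly shrunk inside it.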